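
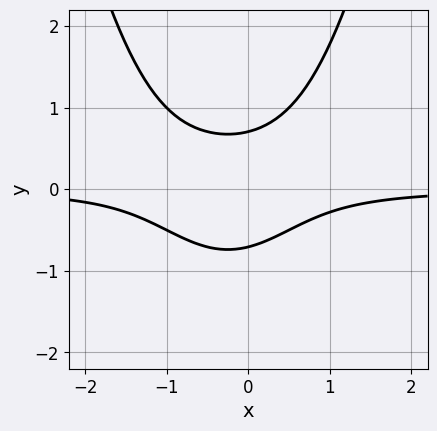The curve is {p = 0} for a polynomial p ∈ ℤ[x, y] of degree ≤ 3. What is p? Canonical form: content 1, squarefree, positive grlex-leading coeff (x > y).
1. deg p = 3. The shape is more complex than any degree-2 curve.
2. Against the integer gridlines: no x-intercept at any integer in the box.
3. These observations pin down the coefficients.

2*x^2*y + x*y - 2*y^2 + 1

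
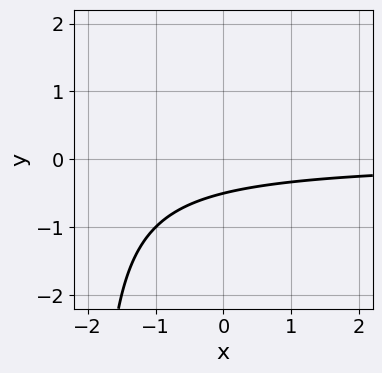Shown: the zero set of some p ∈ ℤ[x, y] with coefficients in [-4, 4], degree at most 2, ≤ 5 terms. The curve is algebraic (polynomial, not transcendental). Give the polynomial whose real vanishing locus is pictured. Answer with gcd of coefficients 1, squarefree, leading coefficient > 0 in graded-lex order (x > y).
1. Degree: a generic line meets the curve in up to 2 points, so deg p = 2.
2. Observable constraints: the curve avoids every integer x-axis point in the box.
3. The integer polynomial consistent with all of this is the stated p.

x*y + 2*y + 1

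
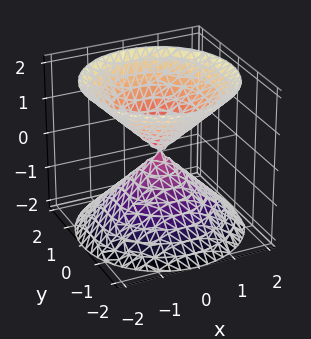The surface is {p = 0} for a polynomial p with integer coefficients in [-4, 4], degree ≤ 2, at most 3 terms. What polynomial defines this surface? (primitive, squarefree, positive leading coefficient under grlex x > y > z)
1. I count 2 distinct pieces.
2. deg p = 2.
3. By symmetry, the surface is invariant under rotation about z: p = q(x² + y², z); the z ↦ −z reflection is a symmetry, so z appears only in even powers.
4. Checking where it meets the axes: one x-axis crossing is at x = 0; one y-axis crossing is at y = 0.
5. Together with the visible shape, these determine p as stated.

x^2 + y^2 - z^2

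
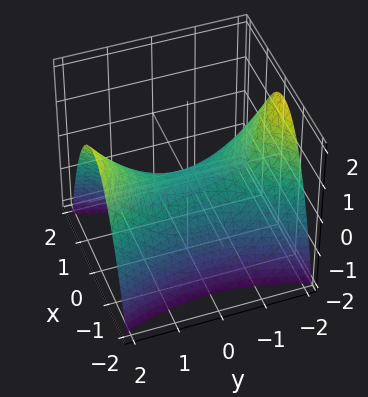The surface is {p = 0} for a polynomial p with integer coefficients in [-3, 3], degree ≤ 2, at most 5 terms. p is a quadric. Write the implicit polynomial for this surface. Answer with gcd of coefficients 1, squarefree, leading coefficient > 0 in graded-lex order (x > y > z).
First, deg p = 2. A saddle surface; a quadric.
Then, symmetries: it's symmetric under x → −x, forcing even powers of x; it's symmetric under y → −y, forcing even powers of y.
Then, checking where it meets the axes: it meets the y-axis at y = 0 (among the integer gridlines); it crosses the z-axis at the gridline z = 0; it meets the x-axis at x = 0 (among the integer gridlines).
Finally, solving for integer coefficients yields p as stated.

3*x^2 - y^2 + 3*z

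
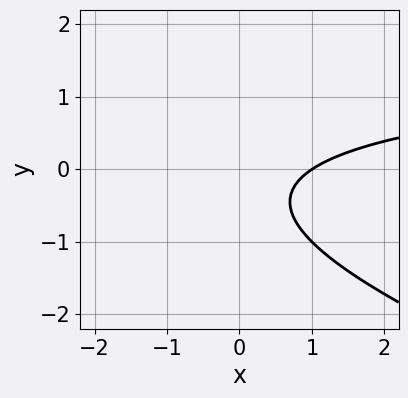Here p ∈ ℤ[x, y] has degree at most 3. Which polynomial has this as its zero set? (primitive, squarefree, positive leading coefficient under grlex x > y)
x*y + 3*y^2 - 2*x + 2*y + 2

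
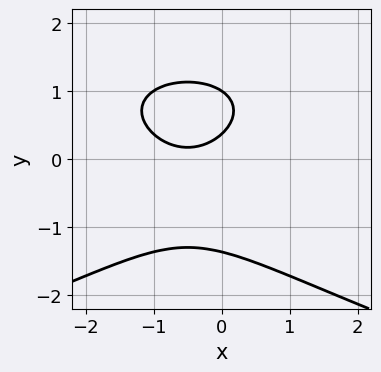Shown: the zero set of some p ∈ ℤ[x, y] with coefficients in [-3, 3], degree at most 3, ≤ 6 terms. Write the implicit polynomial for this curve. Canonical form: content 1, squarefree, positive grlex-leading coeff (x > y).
2*y^3 + 2*x^2 + 2*x - 3*y + 1

1. Degree: no degree-2 curve has this shape, so deg p = 3.
2. Observable constraints: it meets the y-axis at y = 1 (among the integer gridlines); no x-intercept at any integer in the box.
3. Together with the visible shape, these determine p as stated.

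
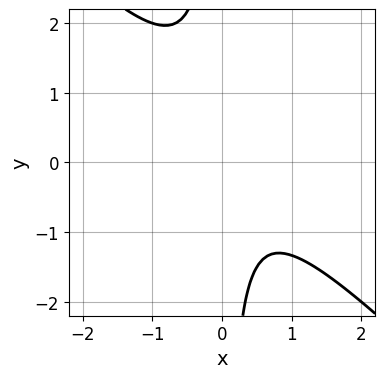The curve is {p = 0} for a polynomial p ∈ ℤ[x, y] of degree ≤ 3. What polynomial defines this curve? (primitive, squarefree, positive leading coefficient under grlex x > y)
1. The degree is 2 — no degree-1 curve has this shape.
2. Against the integer gridlines: the curve avoids every integer x-axis point in the box; it misses every integer gridline on the y-axis.
3. These observations pin down the coefficients.

3*x^2 + 3*x*y - x + 2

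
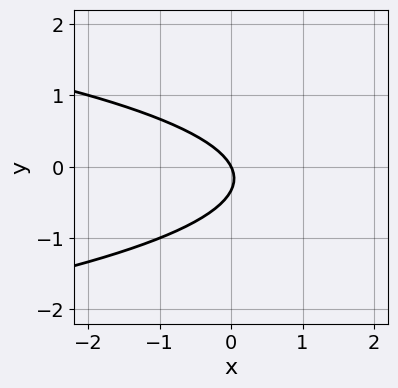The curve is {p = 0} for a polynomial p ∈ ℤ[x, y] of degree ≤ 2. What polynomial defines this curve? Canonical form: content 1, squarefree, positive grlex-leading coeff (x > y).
The degree is 2 — no degree-1 curve has this shape.
From the axis intercepts and sections: it meets the y-axis at y = 0 (among the integer gridlines); it meets the x-axis at x = 0 (among the integer gridlines).
Assembling these constraints gives the stated polynomial.

3*y^2 + 2*x + y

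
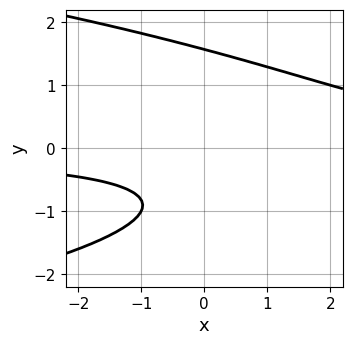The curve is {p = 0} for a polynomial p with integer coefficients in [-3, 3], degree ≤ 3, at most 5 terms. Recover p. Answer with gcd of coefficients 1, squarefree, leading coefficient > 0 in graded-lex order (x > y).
deg p = 3. The shape is more complex than any degree-2 curve.
Checking where it meets the axes: it misses every integer gridline on the x-axis.
Assembling these constraints gives the stated polynomial.

2*y^3 + 2*x*y - 3*y - 3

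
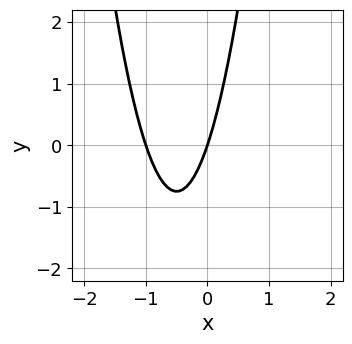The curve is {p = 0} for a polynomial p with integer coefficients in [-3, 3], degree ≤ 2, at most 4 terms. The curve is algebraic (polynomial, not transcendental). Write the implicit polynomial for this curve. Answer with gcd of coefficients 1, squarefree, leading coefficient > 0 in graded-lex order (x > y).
1. deg p = 2. The shape is more complex than any degree-1 curve.
2. From the axis intercepts and sections: one y-axis crossing is at y = 0; the x-axis gridline crossings are at x ∈ {-1, 0}.
3. Matching integer coefficients to the picture gives p.

3*x^2 + 3*x - y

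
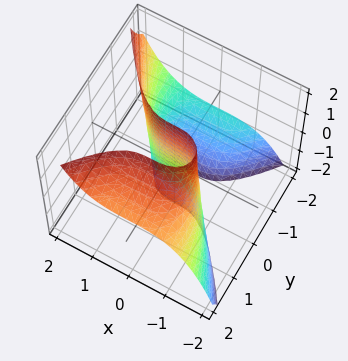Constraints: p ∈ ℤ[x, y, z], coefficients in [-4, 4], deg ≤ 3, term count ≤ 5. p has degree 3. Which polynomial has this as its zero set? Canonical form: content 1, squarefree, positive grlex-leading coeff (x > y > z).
(a) Degree: the shape is more complex than any degree-2 surface, so deg p = 3.
(b) Checking where it meets the axes: it crosses the x-axis at the gridline x = 0; it meets the y-axis at y = 0 (among the integer gridlines); the visible z-axis segment lies entirely on the surface.
(c) Solving for integer coefficients yields p as stated.

x^3 - y^2*z + 2*y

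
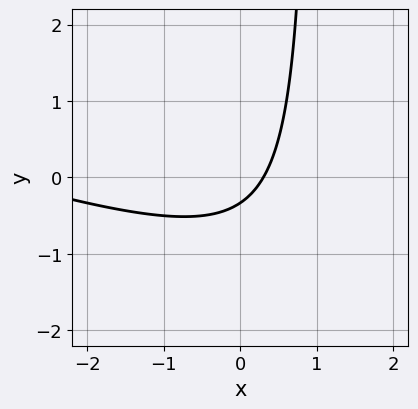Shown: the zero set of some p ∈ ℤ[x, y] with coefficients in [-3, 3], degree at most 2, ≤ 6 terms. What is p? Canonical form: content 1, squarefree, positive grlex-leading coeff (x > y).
x^2 + 3*x*y + 3*x - 3*y - 1

(a) deg p = 2. The shape is more complex than any degree-1 curve.
(b) Matching integer coefficients to the picture gives p.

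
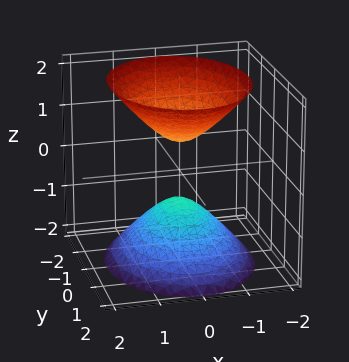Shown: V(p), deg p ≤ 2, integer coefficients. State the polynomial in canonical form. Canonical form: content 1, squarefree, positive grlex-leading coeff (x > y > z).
3*x^2 + 2*y^2 - 2*z^2 + 1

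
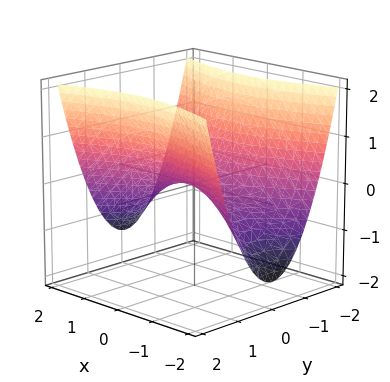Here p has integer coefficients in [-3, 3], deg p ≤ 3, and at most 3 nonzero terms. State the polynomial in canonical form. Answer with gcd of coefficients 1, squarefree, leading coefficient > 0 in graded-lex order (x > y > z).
x^2 - 3*y^2 + 3*z

deg p = 2. A hyperbolic paraboloid; a quadric.
Symmetries: the y ↦ −y reflection is a symmetry, so y appears only in even powers; the x ↦ −x reflection is a symmetry, so x appears only in even powers.
Against the integer gridlines: one y-axis crossing is at y = 0; it meets the z-axis at z = 0 (among the integer gridlines).
The integer polynomial consistent with all of this is the stated p.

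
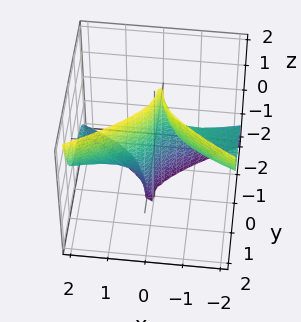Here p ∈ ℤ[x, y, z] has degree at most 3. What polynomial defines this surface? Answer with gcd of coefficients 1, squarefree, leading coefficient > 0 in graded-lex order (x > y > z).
2*x^2*z - 3*y^3 + x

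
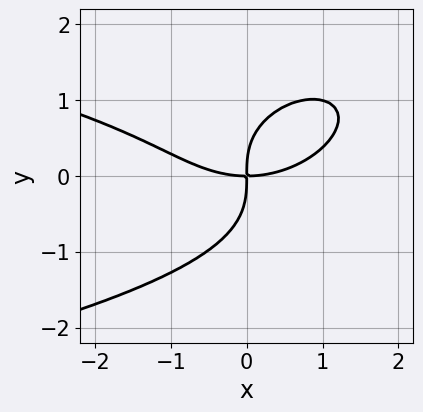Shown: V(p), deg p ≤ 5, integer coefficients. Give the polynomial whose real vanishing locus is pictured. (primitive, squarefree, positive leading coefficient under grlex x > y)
x^2*y^2 - x*y^3 + 2*y^4 + x^3 - 3*x*y

1. deg p = 4. A generic line meets the curve in up to 4 points.
2. From the visible intercepts: it crosses the y-axis at the gridline y = 0; it meets the x-axis at x = 0 (among the integer gridlines).
3. Matching integer coefficients to the picture gives p.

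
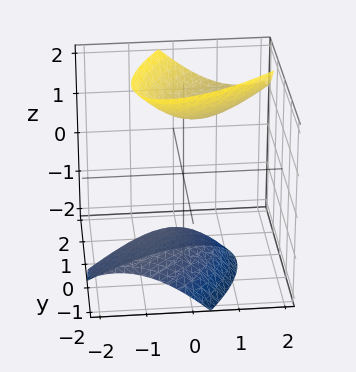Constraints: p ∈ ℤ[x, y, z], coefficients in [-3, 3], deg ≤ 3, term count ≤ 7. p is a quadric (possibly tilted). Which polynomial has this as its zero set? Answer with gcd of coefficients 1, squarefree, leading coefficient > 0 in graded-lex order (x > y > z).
(a) I count 2 distinct pieces. They look like related sheets of one shape, so recover p as a whole.
(b) The degree is 2 — no degree-1 surface has this shape.
(c) From the axis intercepts and sections: the surface avoids every integer y-axis point in the box; no x-intercept at any integer in the box.
(d) Together with the visible shape, these determine p as stated.

2*x^2 - 3*x*y + 2*y^2 - 2*y*z - z^2 + 2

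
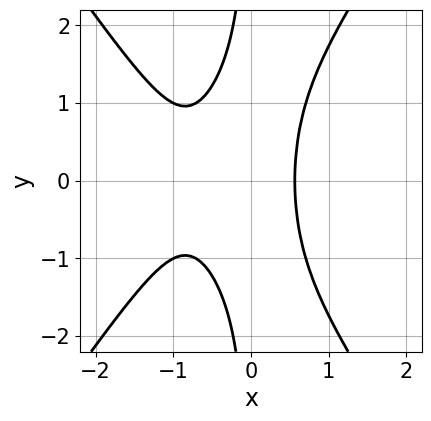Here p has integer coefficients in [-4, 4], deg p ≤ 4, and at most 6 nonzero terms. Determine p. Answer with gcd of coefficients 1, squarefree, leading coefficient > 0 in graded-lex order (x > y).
First, deg p = 3. A generic line meets the curve in up to 3 points.
Next, symmetries: mirror symmetry y ↦ −y ⇒ only even powers of y.
Then, checking where it meets the axes: the curve avoids every integer y-axis point in the box.
Finally, putting this together gives p.

2*x^3 - x*y^2 + 2*x^2 - 1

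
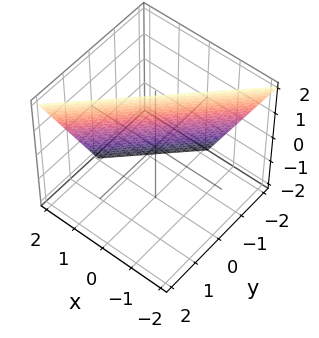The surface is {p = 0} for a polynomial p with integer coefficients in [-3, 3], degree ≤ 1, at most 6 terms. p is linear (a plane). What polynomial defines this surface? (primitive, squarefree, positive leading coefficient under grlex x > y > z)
2*x - 2*y + z - 2

1. The degree is 1 — every cross-section is a straight line — this is a plane.
2. From the axis intercepts and sections: it meets the x-axis at x = 1 (among the integer gridlines); one y-axis crossing is at y = -1.
3. Assembling these constraints gives the stated polynomial. Check: (0, 0, 2) on the z-axis lies on the surface, and p(0, 0, 2) = 0. ✓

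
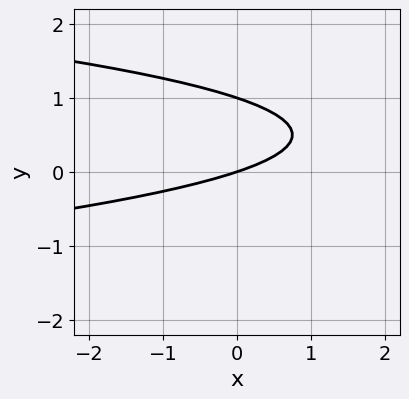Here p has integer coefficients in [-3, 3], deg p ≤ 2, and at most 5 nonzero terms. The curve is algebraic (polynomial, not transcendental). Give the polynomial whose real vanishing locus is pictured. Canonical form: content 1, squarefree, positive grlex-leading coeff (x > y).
3*y^2 + x - 3*y

The degree is 2 — no degree-1 curve has this shape.
From the visible intercepts: it meets the x-axis at x = 0 (among the integer gridlines); the y-axis gridline crossings are at y ∈ {0, 1}.
These observations pin down the coefficients.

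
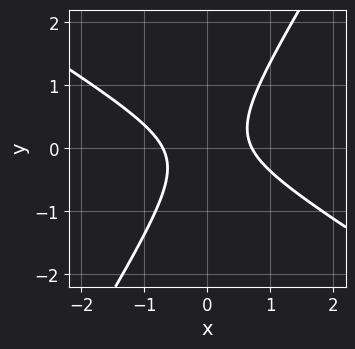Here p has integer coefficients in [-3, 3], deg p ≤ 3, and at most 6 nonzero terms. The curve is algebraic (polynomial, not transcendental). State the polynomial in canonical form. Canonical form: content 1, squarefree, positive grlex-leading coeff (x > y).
2*x^2 + 2*x*y - 2*y^2 - 1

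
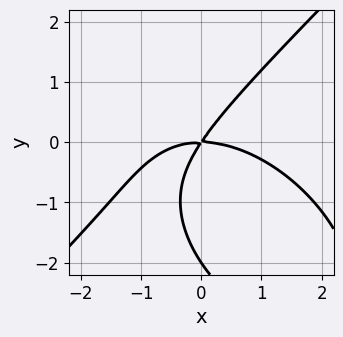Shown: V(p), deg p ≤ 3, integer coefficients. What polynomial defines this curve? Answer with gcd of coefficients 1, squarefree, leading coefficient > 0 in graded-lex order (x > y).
x^3 - y^3 + 3*x*y - 2*y^2

Degree: the shape is more complex than any degree-2 curve, so deg p = 3.
Reading off the gridlines: the y-axis gridline crossings are at y ∈ {-2, 0}; one x-axis crossing is at x = 0.
Putting this together gives p.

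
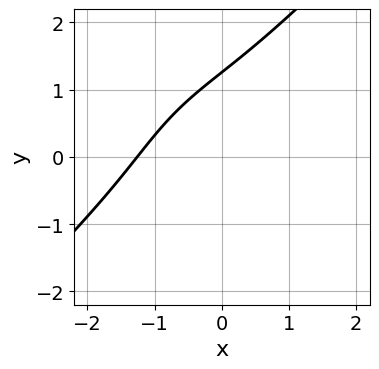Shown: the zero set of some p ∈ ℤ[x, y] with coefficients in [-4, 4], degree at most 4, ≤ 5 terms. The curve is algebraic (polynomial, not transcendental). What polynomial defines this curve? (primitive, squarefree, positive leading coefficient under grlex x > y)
First, deg p = 3.
Finally, the integer polynomial consistent with all of this is the stated p.

x^3 - y^3 + 3*x*y + 2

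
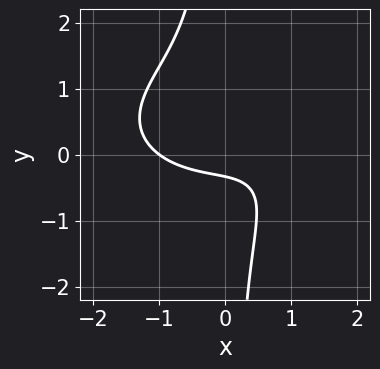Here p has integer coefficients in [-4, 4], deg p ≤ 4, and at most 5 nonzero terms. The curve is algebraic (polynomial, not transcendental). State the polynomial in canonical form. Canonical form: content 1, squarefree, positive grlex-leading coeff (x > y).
First, deg p = 3. No degree-2 curve has this shape.
Next, from the visible intercepts: it crosses the x-axis at the gridline x = -1.
Finally, putting this together gives p.

x^3 + 3*x*y^2 - x*y + 3*y + 1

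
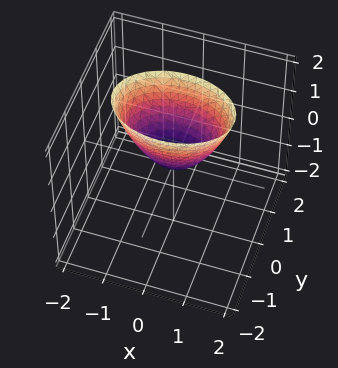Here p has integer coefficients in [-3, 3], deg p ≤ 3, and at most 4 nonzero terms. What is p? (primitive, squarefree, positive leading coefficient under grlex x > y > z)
x^2 + 2*y^2 - z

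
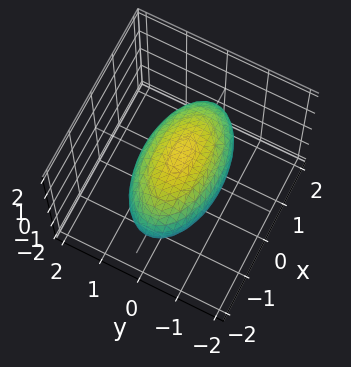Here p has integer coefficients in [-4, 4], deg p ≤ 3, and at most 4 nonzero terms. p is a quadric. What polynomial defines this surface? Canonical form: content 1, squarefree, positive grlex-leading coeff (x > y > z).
x^2 + 3*y^2 + 3*z^2 - 3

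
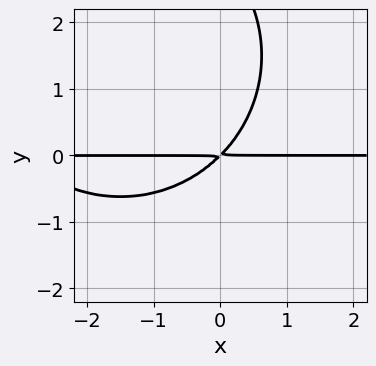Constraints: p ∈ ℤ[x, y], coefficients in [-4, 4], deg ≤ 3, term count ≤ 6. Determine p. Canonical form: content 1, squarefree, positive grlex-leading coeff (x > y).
x^2*y + y^3 + 3*x*y - 3*y^2

1. deg p = 3. The shape is more complex than any degree-2 curve.
2. Observable constraints: every point of the x-axis in the box is on the curve.
3. Fitting integer coefficients to these (and the overall shape) gives p.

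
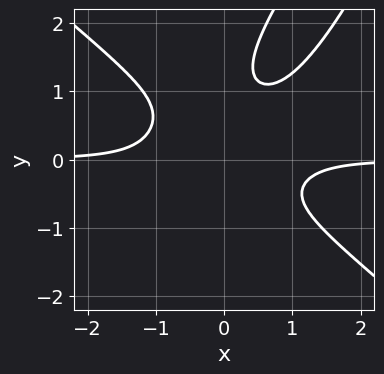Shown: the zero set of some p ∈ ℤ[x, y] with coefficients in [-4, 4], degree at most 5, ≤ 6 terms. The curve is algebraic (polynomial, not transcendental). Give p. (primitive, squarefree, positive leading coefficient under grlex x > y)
(a) Degree: a generic line meets the curve in up to 4 points, so deg p = 4.
(b) From the visible intercepts: the curve avoids every integer x-axis point in the box; it misses every integer gridline on the y-axis.
(c) Fitting integer coefficients to these (and the overall shape) gives p.

2*x^3*y - 2*x*y^3 + y^4 - y^3 + 1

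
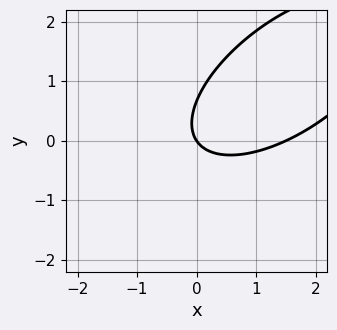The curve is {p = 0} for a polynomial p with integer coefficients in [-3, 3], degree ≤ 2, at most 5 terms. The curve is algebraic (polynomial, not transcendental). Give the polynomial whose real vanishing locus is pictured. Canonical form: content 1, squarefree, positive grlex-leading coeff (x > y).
2*x^2 - 3*x*y + 3*y^2 - 3*x - 2*y

First, degree: a generic line meets the curve in up to 2 points, so deg p = 2.
Next, checking where it meets the axes: it crosses the x-axis at the gridline x = 0; one y-axis crossing is at y = 0.
Finally, fitting integer coefficients to these (and the overall shape) gives p.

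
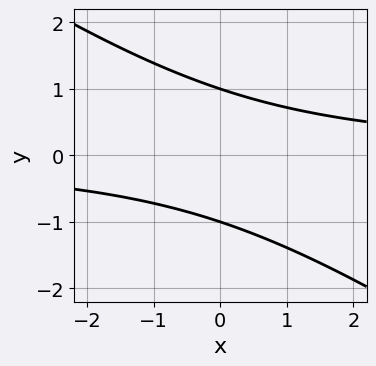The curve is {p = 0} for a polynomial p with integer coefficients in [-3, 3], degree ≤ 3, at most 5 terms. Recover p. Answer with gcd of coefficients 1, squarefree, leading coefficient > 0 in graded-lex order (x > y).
2*x*y + 3*y^2 - 3

First, deg p = 2.
Next, from the visible intercepts: the y-axis gridline crossings are at y ∈ {-1, 1}; no x-intercept at any integer in the box.
Finally, these observations pin down the coefficients.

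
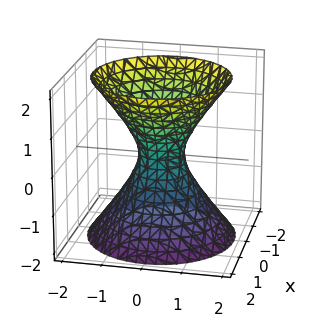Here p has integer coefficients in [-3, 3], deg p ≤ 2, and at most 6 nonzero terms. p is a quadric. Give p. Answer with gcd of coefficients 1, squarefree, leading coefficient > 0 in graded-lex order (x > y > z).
3*x^2 + 3*y^2 - 2*z^2 - 1

1. Degree: one connected sheet with a waist; a quadric, so deg p = 2.
2. By symmetry, every cross-section ⟂ z is a circle, so x, y appear only via x² + y²; the z ↦ −z reflection is a symmetry, so z appears only in even powers.
3. Reading off the gridlines: the surface avoids every integer z-axis point in the box; a circular section at z = -1 has radius exactly 1.
4. These observations pin down the coefficients.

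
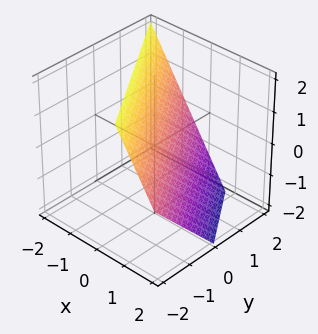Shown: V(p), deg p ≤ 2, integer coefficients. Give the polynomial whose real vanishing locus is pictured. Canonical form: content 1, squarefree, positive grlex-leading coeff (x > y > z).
(a) deg p = 1. The surface is flat (a plane).
(b) Checking where it meets the axes: one y-axis crossing is at y = 1; one z-axis crossing is at z = 1.
(c) These observations pin down the coefficients.

3*x + 2*y + 2*z - 2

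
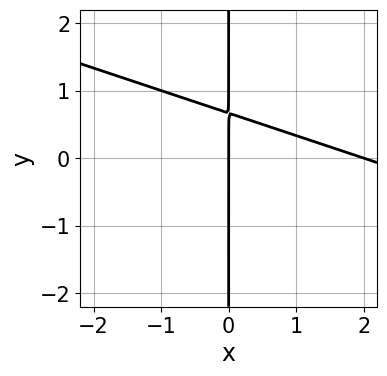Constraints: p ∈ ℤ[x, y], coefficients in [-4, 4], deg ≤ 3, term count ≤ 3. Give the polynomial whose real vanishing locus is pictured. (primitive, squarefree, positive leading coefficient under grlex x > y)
(a) deg p = 2. The shape is more complex than any degree-1 curve.
(b) From the visible intercepts: the x-axis gridline crossings are at x ∈ {0, 2}; every point of the y-axis in the box is on the curve.
(c) Together with the visible shape, these determine p as stated.

x^2 + 3*x*y - 2*x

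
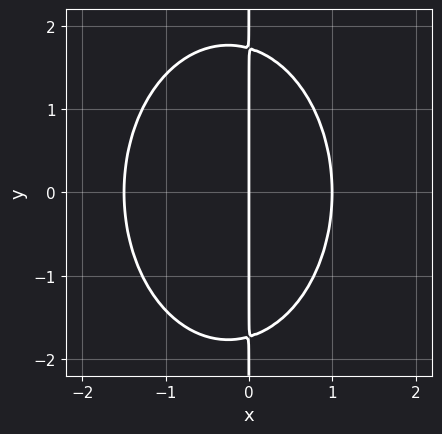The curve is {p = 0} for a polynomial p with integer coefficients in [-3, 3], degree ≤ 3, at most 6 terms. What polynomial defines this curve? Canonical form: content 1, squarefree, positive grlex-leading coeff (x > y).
2*x^3 + x*y^2 + x^2 - 3*x

The degree is 3 — a generic line meets the curve in up to 3 points.
Symmetries: it's symmetric under y → −y, forcing even powers of y.
Observable constraints: the x-axis gridline crossings are at x ∈ {0, 1}; the visible y-axis segment lies entirely on the curve.
Fitting integer coefficients to these (and the overall shape) gives p.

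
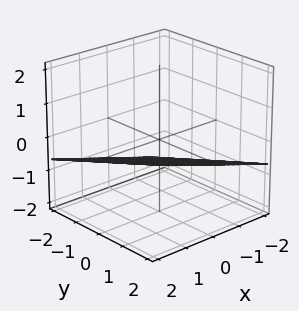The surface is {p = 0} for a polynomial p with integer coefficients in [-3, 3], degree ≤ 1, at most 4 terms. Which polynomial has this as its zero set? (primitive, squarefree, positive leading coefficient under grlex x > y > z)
x + y - 3*z - 2

deg p = 1.
From the visible intercepts: one x-axis crossing is at x = 2; it meets the y-axis at y = 2 (among the integer gridlines).
Assembling these constraints gives the stated polynomial.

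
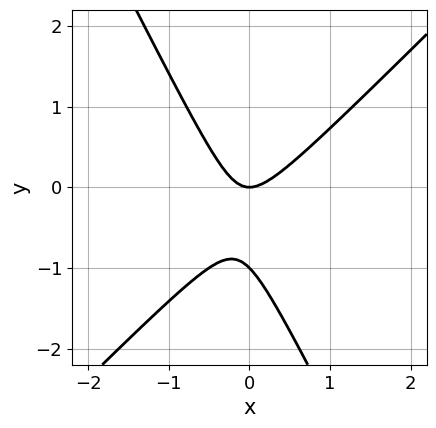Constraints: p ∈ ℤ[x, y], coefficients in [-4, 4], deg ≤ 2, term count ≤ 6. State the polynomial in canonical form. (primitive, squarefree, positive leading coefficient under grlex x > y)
2*x^2 - x*y - y^2 - y

(a) deg p = 2. A generic line meets the curve in up to 2 points.
(b) From the visible intercepts: the y-axis gridline crossings are at y ∈ {-1, 0}; it meets the x-axis at x = 0 (among the integer gridlines).
(c) Assembling these constraints gives the stated polynomial.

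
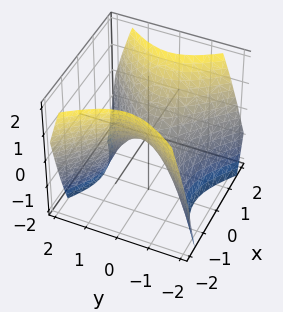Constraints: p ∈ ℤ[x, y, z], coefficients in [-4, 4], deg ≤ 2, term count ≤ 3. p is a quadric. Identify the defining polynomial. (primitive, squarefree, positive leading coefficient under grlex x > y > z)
x^2 - y^2 - z

First, deg p = 2. A saddle surface; a quadric.
Then, symmetries: the y ↦ −y reflection is a symmetry, so y appears only in even powers; it's symmetric under x → −x, forcing even powers of x.
Then, checking where it meets the axes: it meets the z-axis at z = 0 (among the integer gridlines); one y-axis crossing is at y = 0; it crosses the x-axis at the gridline x = 0.
Finally, fitting integer coefficients to these (and the overall shape) gives p.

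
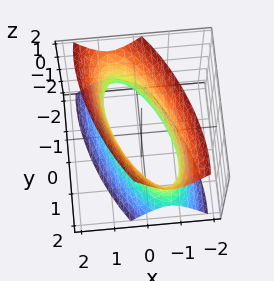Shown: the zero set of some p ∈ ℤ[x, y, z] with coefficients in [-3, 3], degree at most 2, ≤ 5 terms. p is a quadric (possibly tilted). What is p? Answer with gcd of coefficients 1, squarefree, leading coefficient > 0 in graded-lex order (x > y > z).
3*x^2 + 2*x*y + y^2 - z^2 - 2

Degree: no degree-1 surface has this shape, so deg p = 2.
Reading off the gridlines: it misses every integer gridline on the z-axis.
Solving for integer coefficients yields p as stated.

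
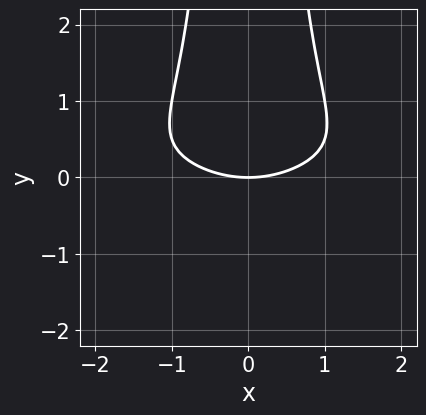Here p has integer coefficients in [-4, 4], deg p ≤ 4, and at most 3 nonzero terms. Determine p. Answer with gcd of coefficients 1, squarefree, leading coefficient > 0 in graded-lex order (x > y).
deg p = 4.
Symmetries: the x ↦ −x reflection is a symmetry, so x appears only in even powers.
From the visible intercepts: one y-axis crossing is at y = 0; it crosses the x-axis at the gridline x = 0.
Matching integer coefficients to the picture gives p.

2*x^2*y^2 + x^2 - 3*y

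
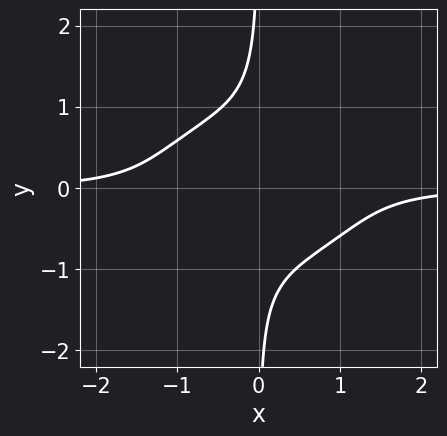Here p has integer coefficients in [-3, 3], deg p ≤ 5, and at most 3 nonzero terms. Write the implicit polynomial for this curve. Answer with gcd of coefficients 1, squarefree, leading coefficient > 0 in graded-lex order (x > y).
x^3*y + 2*x*y^3 + 1

First, deg p = 4.
Then, checking where it meets the axes: the curve avoids every integer y-axis point in the box; no x-intercept at any integer in the box.
Finally, together with the visible shape, these determine p as stated.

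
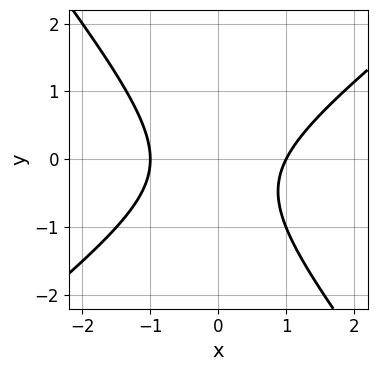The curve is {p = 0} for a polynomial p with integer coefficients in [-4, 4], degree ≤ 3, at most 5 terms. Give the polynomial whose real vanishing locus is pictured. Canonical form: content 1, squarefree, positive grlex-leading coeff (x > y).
First, deg p = 2. A generic line meets the curve in up to 2 points.
Then, from the visible intercepts: the curve avoids every integer y-axis point in the box; among the integer gridlines, it crosses the x-axis at x ∈ {-1, 1}.
Finally, putting this together gives p.

2*x^2 - x*y - 2*y^2 - y - 2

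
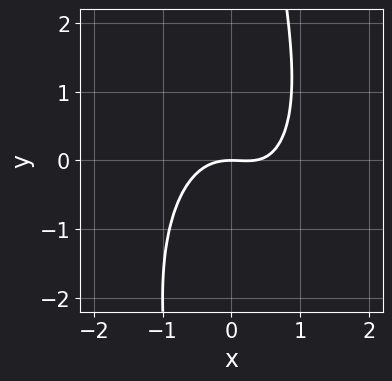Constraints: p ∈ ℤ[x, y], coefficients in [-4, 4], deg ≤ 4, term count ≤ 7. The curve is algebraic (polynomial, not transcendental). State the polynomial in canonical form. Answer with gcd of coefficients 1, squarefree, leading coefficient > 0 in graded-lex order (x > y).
3*x^3 + x*y^2 - x^2 + x*y - 3*y

First, degree: a generic line meets the curve in up to 3 points, so deg p = 3.
Then, against the integer gridlines: it crosses the x-axis at the gridline x = 0; one y-axis crossing is at y = 0.
Finally, putting this together gives p.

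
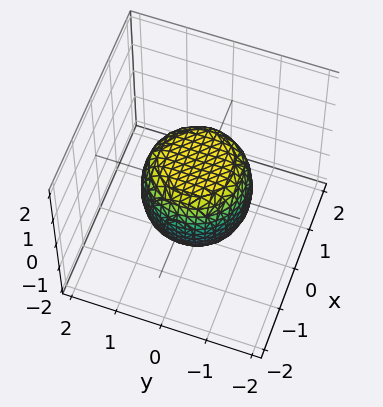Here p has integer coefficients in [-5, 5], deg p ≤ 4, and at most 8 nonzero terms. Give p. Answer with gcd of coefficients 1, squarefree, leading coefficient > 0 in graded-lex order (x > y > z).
2*x^4 + 4*x^2*y^2 + 2*y^4 - x^2 - y^2 + 2*z^2 - 2

The degree is 4 — the shape is more complex than any degree-3 surface.
Symmetries: rotational symmetry about the z-axis ⇒ p depends on x, y only through x² + y².
Reading off the gridlines: a circular section at z = 0 has radius between 1 and 2; the z-axis gridline crossings are at z ∈ {-1, 1}.
Putting this together gives p.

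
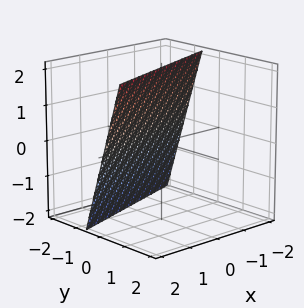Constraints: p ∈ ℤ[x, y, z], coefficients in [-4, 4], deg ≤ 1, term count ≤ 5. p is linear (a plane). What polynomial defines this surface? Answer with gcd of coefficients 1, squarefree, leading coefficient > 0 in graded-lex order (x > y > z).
1. The degree is 1 — the surface is flat (a plane).
2. Checking where it meets the axes: it meets the x-axis at x = 2 (among the integer gridlines); it crosses the z-axis at the gridline z = 2.
3. Matching integer coefficients to the picture gives p.

x - 3*y + z - 2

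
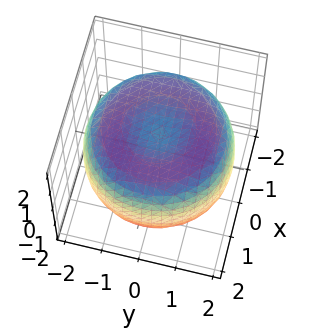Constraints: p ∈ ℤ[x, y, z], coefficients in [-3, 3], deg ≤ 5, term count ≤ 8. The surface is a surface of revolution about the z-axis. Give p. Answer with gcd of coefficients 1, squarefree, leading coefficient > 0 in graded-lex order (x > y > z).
x^4 + 2*x^2*y^2 + y^4 - 3*x^2 - 3*y^2 + 3*z^2 - 3

(a) The degree is 4 — the shape is more complex than any degree-3 surface.
(b) Symmetries: the z-axis is an axis of rotation, so x and y enter only as x² + y².
(c) Checking where it meets the axes: a circular section at z = 0 has radius between 1 and 2; among the integer gridlines, it crosses the z-axis at z ∈ {-1, 1}.
(d) Fitting integer coefficients to these (and the overall shape) gives p.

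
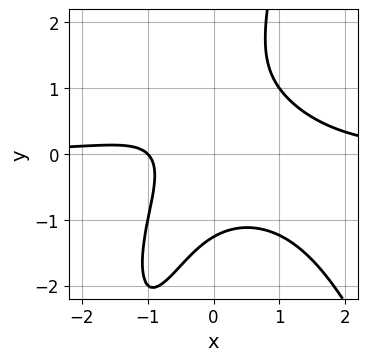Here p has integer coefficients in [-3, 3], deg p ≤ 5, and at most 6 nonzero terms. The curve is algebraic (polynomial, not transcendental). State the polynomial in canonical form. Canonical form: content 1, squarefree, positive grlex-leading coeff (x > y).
Degree: the shape is more complex than any degree-3 curve, so deg p = 4.
Against the integer gridlines: it meets the x-axis at x = -1 (among the integer gridlines).
Solving for integer coefficients yields p as stated.

2*x^3*y + 3*x*y^2 - y^3 - 2*x - 2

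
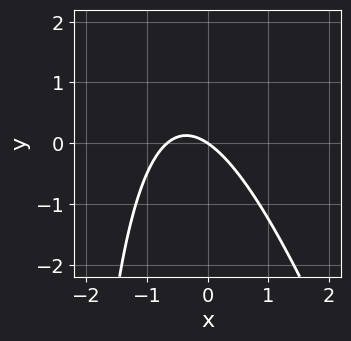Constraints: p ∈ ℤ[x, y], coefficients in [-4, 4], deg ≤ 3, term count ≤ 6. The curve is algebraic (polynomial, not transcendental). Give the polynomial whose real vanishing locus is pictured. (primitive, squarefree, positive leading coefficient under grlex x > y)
3*x^2 + x*y + 2*x + 3*y

(a) Degree: a generic line meets the curve in up to 2 points, so deg p = 2.
(b) From the axis intercepts and sections: it crosses the y-axis at the gridline y = 0; it crosses the x-axis at the gridline x = 0.
(c) These observations pin down the coefficients.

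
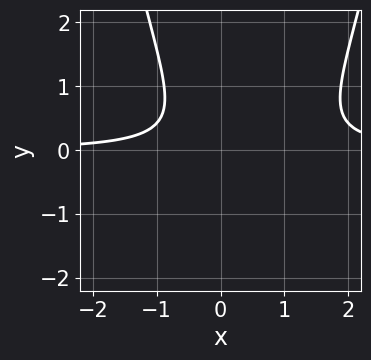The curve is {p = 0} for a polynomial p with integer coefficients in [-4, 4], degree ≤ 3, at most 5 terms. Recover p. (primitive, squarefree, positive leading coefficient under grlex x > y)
3*x^2*y - 3*x*y - 3*y^2 - 2

First, deg p = 3. A generic line meets the curve in up to 3 points.
Then, observable constraints: no y-intercept at any integer in the box; the curve avoids every integer x-axis point in the box.
Finally, putting this together gives p.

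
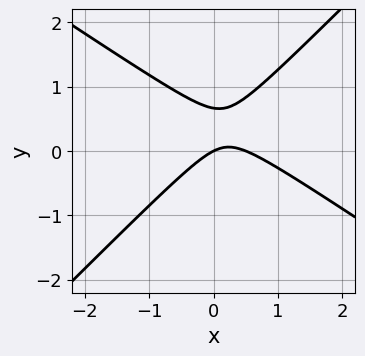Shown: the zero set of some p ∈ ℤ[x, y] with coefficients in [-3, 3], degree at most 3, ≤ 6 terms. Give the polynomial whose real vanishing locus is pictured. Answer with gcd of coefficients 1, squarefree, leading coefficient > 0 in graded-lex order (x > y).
1. deg p = 2.
2. From the visible intercepts: one x-axis crossing is at x = 0; it crosses the y-axis at the gridline y = 0.
3. Assembling these constraints gives the stated polynomial.

2*x^2 + x*y - 3*y^2 - x + 2*y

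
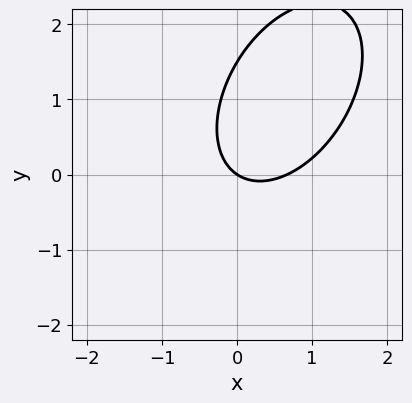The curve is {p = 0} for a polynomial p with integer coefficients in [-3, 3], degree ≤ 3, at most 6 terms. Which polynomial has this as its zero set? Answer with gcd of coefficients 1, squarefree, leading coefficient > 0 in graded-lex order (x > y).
1. Degree: the shape is more complex than any degree-1 curve, so deg p = 2.
2. Against the integer gridlines: it crosses the x-axis at the gridline x = 0; it crosses the y-axis at the gridline y = 0.
3. Together with the visible shape, these determine p as stated.

3*x^2 - 2*x*y + 2*y^2 - 2*x - 3*y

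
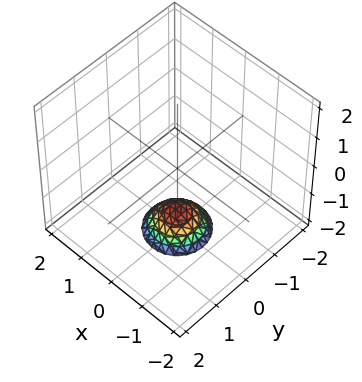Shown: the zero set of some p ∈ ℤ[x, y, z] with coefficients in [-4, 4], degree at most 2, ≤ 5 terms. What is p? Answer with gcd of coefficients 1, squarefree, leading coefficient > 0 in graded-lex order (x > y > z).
Degree: a generic line meets the surface in up to 2 points, so deg p = 2.
Symmetries: rotational symmetry about the z-axis ⇒ p depends on x, y only through x² + y².
Reading off the gridlines: it misses every integer gridline on the x-axis; a circular section at z = -2 has radius between 0 and 1; it misses every integer gridline on the y-axis.
The integer polynomial consistent with all of this is the stated p.

2*x^2 + 2*y^2 + 2*z + 3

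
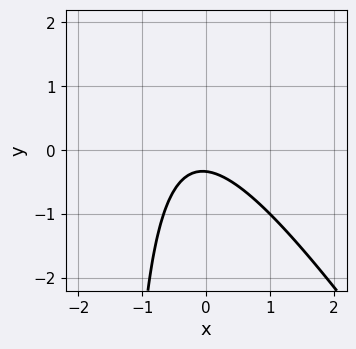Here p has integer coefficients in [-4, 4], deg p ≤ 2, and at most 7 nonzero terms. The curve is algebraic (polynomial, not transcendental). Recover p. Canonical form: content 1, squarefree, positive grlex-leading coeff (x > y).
3*x^2 + 2*x*y + x + 3*y + 1

1. The degree is 2 — no degree-1 curve has this shape.
2. Checking where it meets the axes: it misses every integer gridline on the x-axis.
3. Solving for integer coefficients yields p as stated.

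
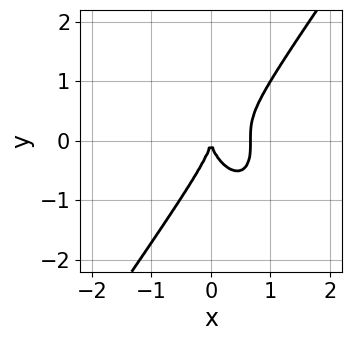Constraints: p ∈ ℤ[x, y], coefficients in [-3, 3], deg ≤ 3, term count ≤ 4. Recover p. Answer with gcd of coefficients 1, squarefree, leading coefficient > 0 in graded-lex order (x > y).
The degree is 3 — no degree-2 curve has this shape.
Checking where it meets the axes: it meets the y-axis at y = 0 (among the integer gridlines); it crosses the x-axis at the gridline x = 0.
Solving for integer coefficients yields p as stated.

3*x^3 - y^3 - 2*x^2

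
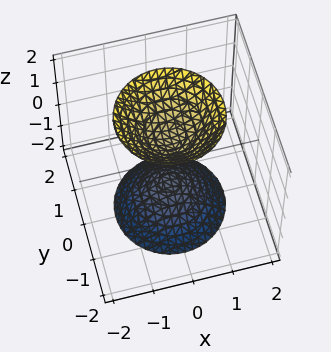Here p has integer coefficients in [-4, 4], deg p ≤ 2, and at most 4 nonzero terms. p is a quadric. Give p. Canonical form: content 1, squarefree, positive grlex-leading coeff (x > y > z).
2*x^2 + 2*y^2 - z^2 + 1

1. There are 2 components. Treating them together as one polynomial.
2. Degree: two sheets facing apart; a quadric, so deg p = 2.
3. Symmetry: the surface is invariant under rotation about z: p = q(x² + y², z); it's symmetric under z → −z, forcing even powers of z.
4. Against the integer gridlines: the surface avoids every integer y-axis point in the box; no x-intercept at any integer in the box; a circular section at z = -2 has radius between 1 and 2.
5. Solving for integer coefficients yields p as stated. Check: (0, 0, -1) on the z-axis lies on the surface, and p(0, 0, -1) = 0. ✓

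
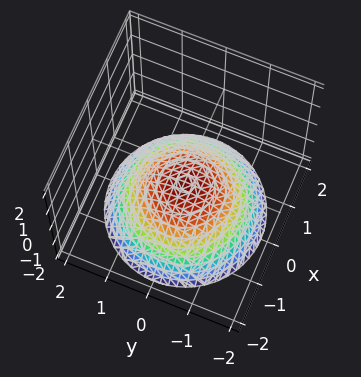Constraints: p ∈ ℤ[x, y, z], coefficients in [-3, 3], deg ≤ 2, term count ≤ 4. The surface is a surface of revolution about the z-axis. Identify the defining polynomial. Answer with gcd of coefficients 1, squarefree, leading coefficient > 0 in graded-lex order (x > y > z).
x^2 + y^2 + 2*z + 1

First, degree: the shape is more complex than any degree-1 surface, so deg p = 2.
Then, symmetry: the z-axis is an axis of rotation, so x and y enter only as x² + y².
Next, checking where it meets the axes: no y-intercept at any integer in the box; a circular section at z = -2 has radius between 1 and 2.
Finally, solving for integer coefficients yields p as stated.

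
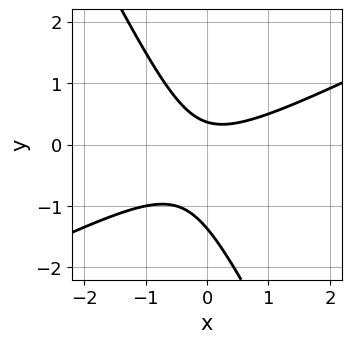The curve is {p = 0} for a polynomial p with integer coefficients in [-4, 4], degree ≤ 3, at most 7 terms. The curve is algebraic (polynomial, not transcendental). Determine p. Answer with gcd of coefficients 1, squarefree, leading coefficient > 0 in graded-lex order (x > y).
2*x^2 - 3*x*y - 2*y^2 - 2*y + 1

(a) deg p = 2. A generic line meets the curve in up to 2 points.
(b) Against the integer gridlines: it misses every integer gridline on the x-axis.
(c) These observations pin down the coefficients.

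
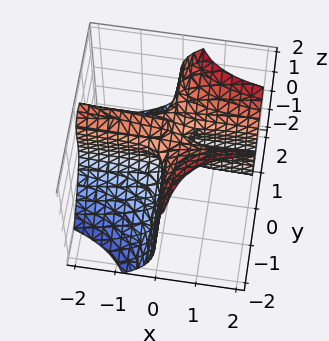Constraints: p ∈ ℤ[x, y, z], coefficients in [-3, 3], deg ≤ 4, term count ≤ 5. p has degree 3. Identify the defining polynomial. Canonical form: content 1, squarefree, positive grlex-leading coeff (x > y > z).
First, deg p = 3. The shape is more complex than any degree-2 surface.
Next, reading off the gridlines: the visible y-axis segment lies entirely on the surface; every point of the x-axis in the box is on the surface.
Finally, together with the visible shape, these determine p as stated. Check: (0, 0, 1) on the z-axis lies on the surface, and p(0, 0, 1) = 0. ✓

3*x*y^2 - z^3 - 2*x*y + z^2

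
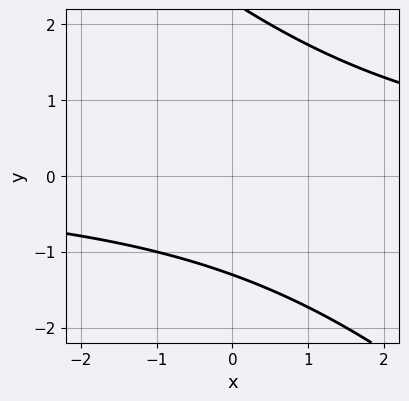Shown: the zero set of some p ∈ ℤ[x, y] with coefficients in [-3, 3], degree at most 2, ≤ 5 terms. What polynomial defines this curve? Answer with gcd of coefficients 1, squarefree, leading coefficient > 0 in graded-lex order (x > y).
x*y + y^2 - y - 3

Degree: the shape is more complex than any degree-1 curve, so deg p = 2.
Checking where it meets the axes: it misses every integer gridline on the x-axis.
The integer polynomial consistent with all of this is the stated p.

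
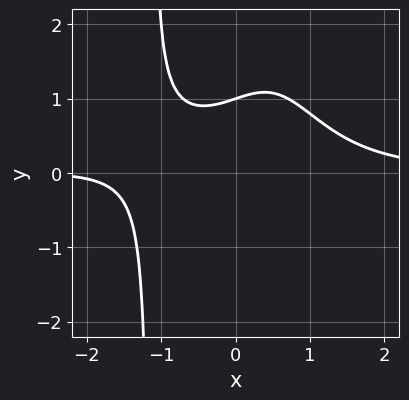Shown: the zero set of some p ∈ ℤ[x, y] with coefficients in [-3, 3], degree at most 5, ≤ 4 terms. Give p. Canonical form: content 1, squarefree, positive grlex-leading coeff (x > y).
(a) deg p = 4.
(b) Checking where it meets the axes: the curve avoids every integer x-axis point in the box; it crosses the y-axis at the gridline y = 1.
(c) Assembling these constraints gives the stated polynomial.

2*x^3*y - x + 3*y - 3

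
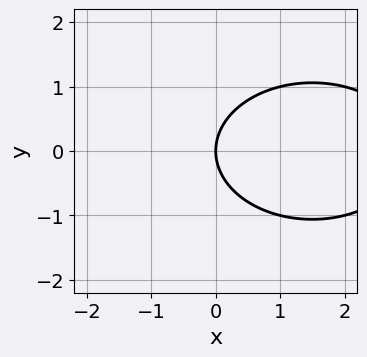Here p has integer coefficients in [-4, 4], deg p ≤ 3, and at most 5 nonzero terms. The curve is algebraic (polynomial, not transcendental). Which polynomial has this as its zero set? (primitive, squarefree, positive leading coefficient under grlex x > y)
x^2 + 2*y^2 - 3*x

Degree: the shape is more complex than any degree-1 curve, so deg p = 2.
Symmetries: mirror symmetry y ↦ −y ⇒ only even powers of y.
From the visible intercepts: it crosses the y-axis at the gridline y = 0; one x-axis crossing is at x = 0.
Putting this together gives p.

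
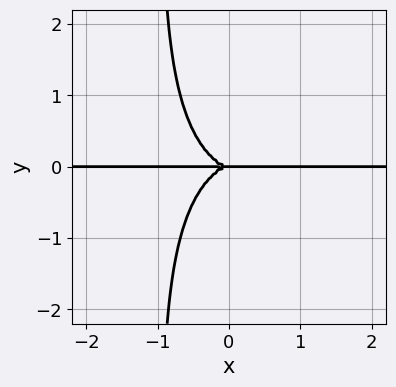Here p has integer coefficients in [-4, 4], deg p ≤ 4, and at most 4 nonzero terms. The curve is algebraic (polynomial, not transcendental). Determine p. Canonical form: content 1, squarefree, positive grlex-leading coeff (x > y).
First, deg p = 4. No degree-3 curve has this shape.
Next, observable constraints: it meets the y-axis at y = 0 (among the integer gridlines); the visible x-axis segment lies entirely on the curve.
Finally, the integer polynomial consistent with all of this is the stated p.

x^3*y + x*y^3 + y^3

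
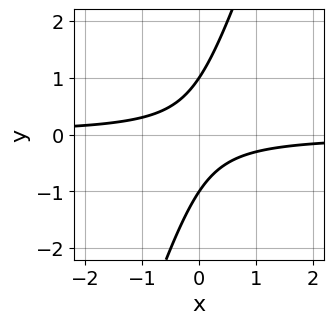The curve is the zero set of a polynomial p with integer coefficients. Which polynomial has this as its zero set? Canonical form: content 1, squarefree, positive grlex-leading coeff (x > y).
First, deg p = 2.
Then, checking where it meets the axes: the curve avoids every integer x-axis point in the box; among the integer gridlines, it crosses the y-axis at y ∈ {-1, 1}.
Finally, putting this together gives p.

3*x*y - y^2 + 1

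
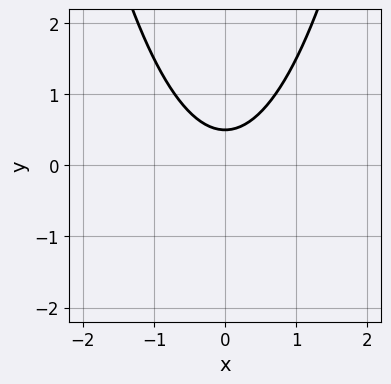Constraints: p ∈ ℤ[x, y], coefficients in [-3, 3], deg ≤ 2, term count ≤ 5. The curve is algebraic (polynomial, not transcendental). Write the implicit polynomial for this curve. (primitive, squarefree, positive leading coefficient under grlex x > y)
First, degree: no degree-1 curve has this shape, so deg p = 2.
Next, symmetries: mirror symmetry x ↦ −x ⇒ only even powers of x.
Then, checking where it meets the axes: it misses every integer gridline on the x-axis.
Finally, these observations pin down the coefficients.

2*x^2 - 2*y + 1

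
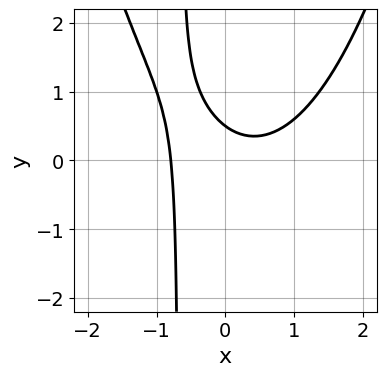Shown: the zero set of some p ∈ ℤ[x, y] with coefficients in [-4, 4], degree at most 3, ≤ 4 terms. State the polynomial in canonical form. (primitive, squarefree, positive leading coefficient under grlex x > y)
2*x^3 - 3*x*y - 2*y + 1

The degree is 3 — the shape is more complex than any degree-2 curve.
Solving for integer coefficients yields p as stated.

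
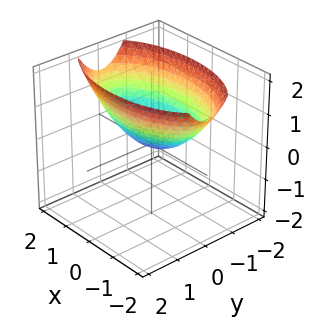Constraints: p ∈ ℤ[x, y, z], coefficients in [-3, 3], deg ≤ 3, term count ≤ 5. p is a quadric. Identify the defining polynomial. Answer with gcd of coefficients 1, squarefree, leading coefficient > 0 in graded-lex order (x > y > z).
x^2 + 3*y^2 - 3*z

(a) The degree is 2 — a paraboloid; a quadric.
(b) Symmetries: mirror symmetry y ↦ −y ⇒ only even powers of y; it's symmetric under x → −x, forcing even powers of x.
(c) Checking where it meets the axes: one z-axis crossing is at z = 0; it meets the y-axis at y = 0 (among the integer gridlines); it crosses the x-axis at the gridline x = 0.
(d) Solving for integer coefficients yields p as stated.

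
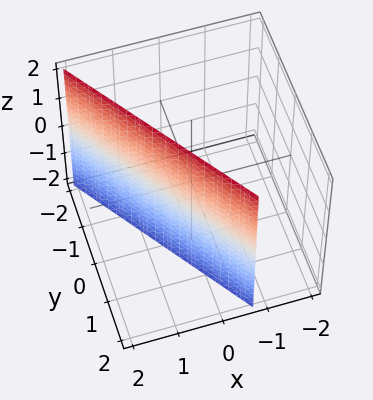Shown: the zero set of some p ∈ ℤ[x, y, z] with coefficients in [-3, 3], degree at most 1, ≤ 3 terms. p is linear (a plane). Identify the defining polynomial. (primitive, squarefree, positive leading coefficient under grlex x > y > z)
3*x + 2*y - 2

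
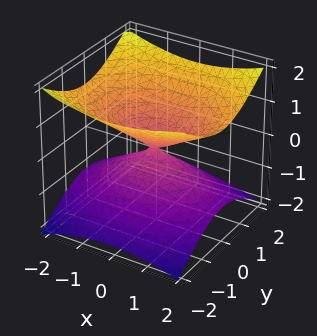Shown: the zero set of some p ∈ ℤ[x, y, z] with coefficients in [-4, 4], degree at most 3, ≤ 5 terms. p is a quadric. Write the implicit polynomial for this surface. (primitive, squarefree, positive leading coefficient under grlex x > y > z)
First, degree: a double cone through the origin; a quadric, so deg p = 2.
Next, symmetries: mirror symmetry x ↦ −x ⇒ only even powers of x; the y ↦ −y reflection is a symmetry, so y appears only in even powers; mirror symmetry z ↦ −z ⇒ only even powers of z.
Then, from the axis intercepts and sections: it meets the y-axis at y = 0 (among the integer gridlines); one z-axis crossing is at z = 0; one x-axis crossing is at x = 0.
Finally, matching integer coefficients to the picture gives p.

x^2 + 2*y^2 - 3*z^2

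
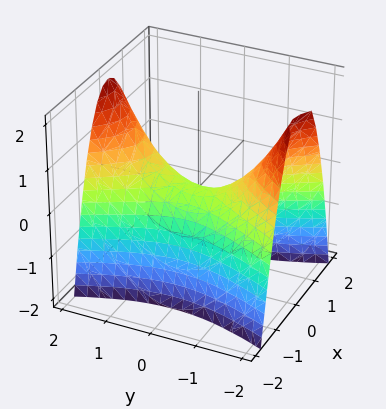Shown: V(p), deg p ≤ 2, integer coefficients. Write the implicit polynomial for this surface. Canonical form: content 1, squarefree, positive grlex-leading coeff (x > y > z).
1. deg p = 2.
2. Symmetries: mirror symmetry x ↦ −x ⇒ only even powers of x; it's symmetric under y → −y, forcing even powers of y.
3. Observable constraints: it meets the y-axis at y = 0 (among the integer gridlines); it meets the z-axis at z = 0 (among the integer gridlines); it crosses the x-axis at the gridline x = 0.
4. Matching integer coefficients to the picture gives p.

3*x^2 - y^2 + 2*z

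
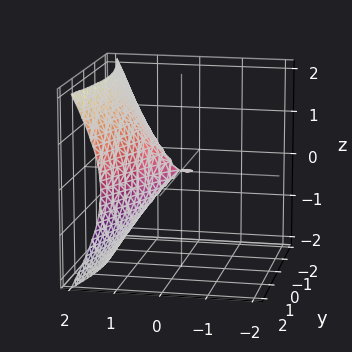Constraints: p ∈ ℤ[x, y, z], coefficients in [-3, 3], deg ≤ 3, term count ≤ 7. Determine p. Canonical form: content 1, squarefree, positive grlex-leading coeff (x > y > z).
3*x^3 - x*z^2 + x^2 - 2*y^2 - 2*z^2

deg p = 3.
Against the integer gridlines: it crosses the z-axis at the gridline z = 0; one x-axis crossing is at x = 0.
Matching integer coefficients to the picture gives p.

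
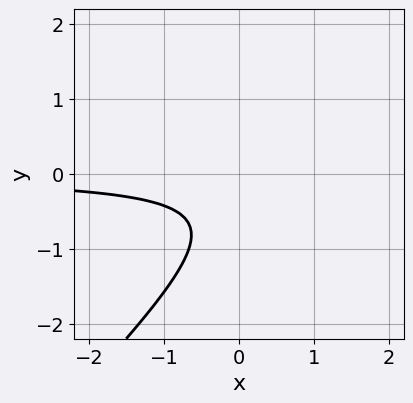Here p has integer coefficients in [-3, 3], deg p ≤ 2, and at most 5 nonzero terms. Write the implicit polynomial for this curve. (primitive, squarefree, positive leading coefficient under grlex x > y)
The degree is 2 — a generic line meets the curve in up to 2 points.
Reading off the gridlines: no x-intercept at any integer in the box; the curve avoids every integer y-axis point in the box.
The integer polynomial consistent with all of this is the stated p.

3*x*y - 3*y^2 - 3*y - 2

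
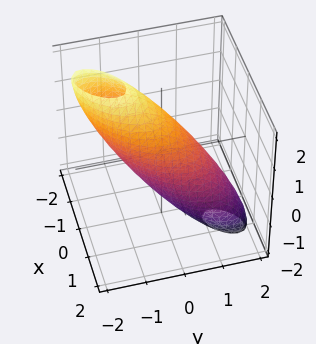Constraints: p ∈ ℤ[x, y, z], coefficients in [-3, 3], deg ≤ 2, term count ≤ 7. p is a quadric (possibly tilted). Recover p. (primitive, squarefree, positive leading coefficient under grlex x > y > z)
2*x^2 - 2*x*y + 2*y^2 + 2*y*z + z^2 - 2

(a) The degree is 2 — the shape is more complex than any degree-1 surface.
(b) Observable constraints: among the integer gridlines, it crosses the x-axis at x ∈ {-1, 1}; the y-axis gridline crossings are at y ∈ {-1, 1}.
(c) These observations pin down the coefficients.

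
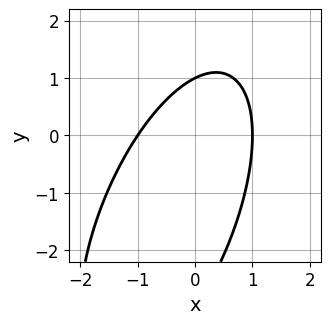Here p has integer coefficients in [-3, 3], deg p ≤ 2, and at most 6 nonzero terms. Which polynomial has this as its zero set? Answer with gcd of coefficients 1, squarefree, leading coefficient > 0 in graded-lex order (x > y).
First, deg p = 2. No degree-1 curve has this shape.
Next, from the visible intercepts: among the integer gridlines, it crosses the x-axis at x ∈ {-1, 1}; one y-axis crossing is at y = 1.
Finally, putting this together gives p.

3*x^2 - 2*x*y + y^2 + 2*y - 3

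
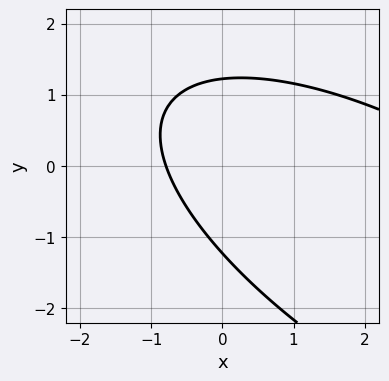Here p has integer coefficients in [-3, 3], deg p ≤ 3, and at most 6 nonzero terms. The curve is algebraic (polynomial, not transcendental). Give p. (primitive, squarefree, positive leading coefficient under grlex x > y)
Degree: the shape is more complex than any degree-1 curve, so deg p = 2.
The integer polynomial consistent with all of this is the stated p.

x^2 + 2*x*y + 2*y^2 - 3*x - 3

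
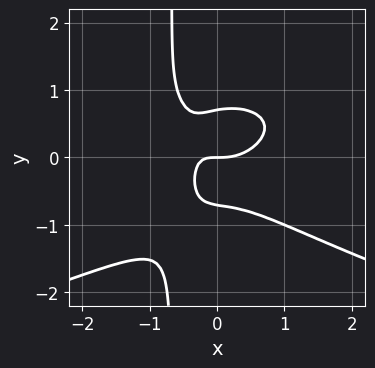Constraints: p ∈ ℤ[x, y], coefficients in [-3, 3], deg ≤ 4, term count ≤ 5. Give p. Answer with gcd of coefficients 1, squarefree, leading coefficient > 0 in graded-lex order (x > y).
3*x*y^3 + 2*x^3 + 2*y^3 - 2*x*y - y

Degree: a generic line meets the curve in up to 4 points, so deg p = 4.
From the visible intercepts: one y-axis crossing is at y = 0; one x-axis crossing is at x = 0.
Together with the visible shape, these determine p as stated.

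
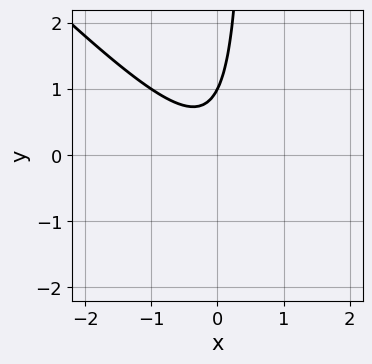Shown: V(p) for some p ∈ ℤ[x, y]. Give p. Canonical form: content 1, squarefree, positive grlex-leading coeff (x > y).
2*x^2 + 2*x*y - y + 1

Degree: no degree-1 curve has this shape, so deg p = 2.
From the visible intercepts: the curve avoids every integer x-axis point in the box; it crosses the y-axis at the gridline y = 1.
These observations pin down the coefficients.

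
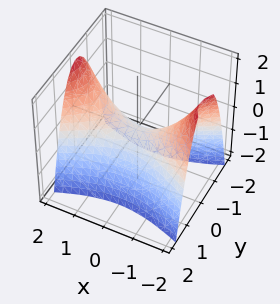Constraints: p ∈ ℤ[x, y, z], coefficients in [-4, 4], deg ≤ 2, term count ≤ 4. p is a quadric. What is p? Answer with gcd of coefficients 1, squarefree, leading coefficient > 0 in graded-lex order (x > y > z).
1. Degree: a saddle surface; a quadric, so deg p = 2.
2. Symmetries: it's symmetric under x → −x, forcing even powers of x; it's symmetric under y → −y, forcing even powers of y.
3. Against the integer gridlines: it meets the z-axis at z = 0 (among the integer gridlines); it crosses the x-axis at the gridline x = 0.
4. Matching integer coefficients to the picture gives p.

x^2 - 3*y^2 - 2*z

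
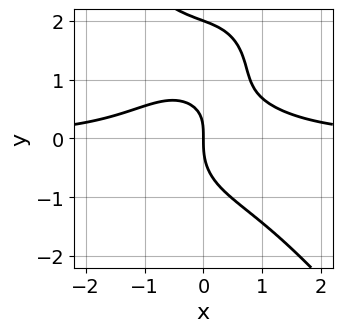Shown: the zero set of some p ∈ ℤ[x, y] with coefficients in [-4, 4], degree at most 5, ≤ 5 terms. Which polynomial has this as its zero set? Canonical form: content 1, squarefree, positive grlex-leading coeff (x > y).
2*x^3*y + y^4 - 2*y^3 + 3*x*y - 3*x

(a) deg p = 4.
(b) Checking where it meets the axes: among the integer gridlines, it crosses the y-axis at y ∈ {0, 2}; one x-axis crossing is at x = 0.
(c) Fitting integer coefficients to these (and the overall shape) gives p.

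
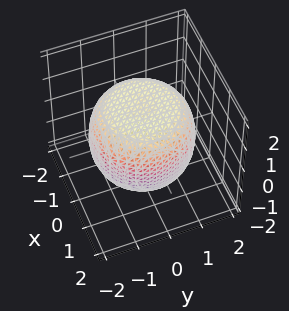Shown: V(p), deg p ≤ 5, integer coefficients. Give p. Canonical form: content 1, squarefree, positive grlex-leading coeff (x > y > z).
x^4 + 2*x^2*y^2 + y^4 - x^2 - y^2 + 2*z^2 - 3

The degree is 4 — the shape is more complex than any degree-3 surface.
By symmetry, the surface is invariant under rotation about z: p = q(x² + y², z).
Reading off the gridlines: a circular section at z = 0 has radius between 1 and 2.
The integer polynomial consistent with all of this is the stated p.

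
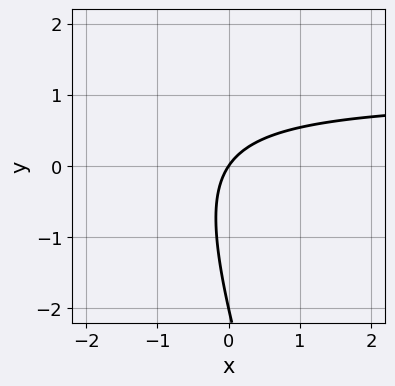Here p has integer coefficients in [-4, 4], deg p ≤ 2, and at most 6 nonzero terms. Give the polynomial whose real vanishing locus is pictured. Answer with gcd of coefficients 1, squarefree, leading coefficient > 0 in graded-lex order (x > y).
3*x*y + y^2 - 3*x + 2*y

Degree: no degree-1 curve has this shape, so deg p = 2.
Reading off the gridlines: it crosses the x-axis at the gridline x = 0; the y-axis gridline crossings are at y ∈ {-2, 0}.
Putting this together gives p.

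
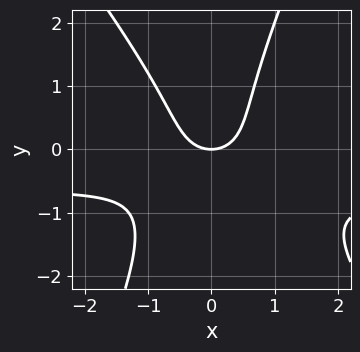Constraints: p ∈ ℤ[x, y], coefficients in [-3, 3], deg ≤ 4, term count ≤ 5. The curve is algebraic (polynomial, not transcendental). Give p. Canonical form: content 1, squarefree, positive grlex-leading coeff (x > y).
(a) The degree is 3 — a generic line meets the curve in up to 3 points.
(b) Reading off the gridlines: it crosses the x-axis at the gridline x = 0; it meets the y-axis at y = 0 (among the integer gridlines).
(c) The integer polynomial consistent with all of this is the stated p.

3*x^2*y + x*y^2 - y^3 + 2*x^2 - 2*y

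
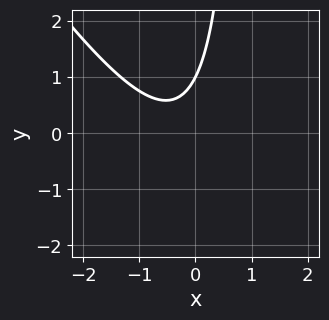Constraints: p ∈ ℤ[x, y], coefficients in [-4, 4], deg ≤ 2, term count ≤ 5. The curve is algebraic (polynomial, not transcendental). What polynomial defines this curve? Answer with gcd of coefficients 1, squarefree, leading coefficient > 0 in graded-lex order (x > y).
First, the degree is 2 — a generic line meets the curve in up to 2 points.
Next, observable constraints: it crosses the y-axis at the gridline y = 1; no x-intercept at any integer in the box.
Finally, solving for integer coefficients yields p as stated.

3*x^2 + 2*x*y + 2*x - 2*y + 2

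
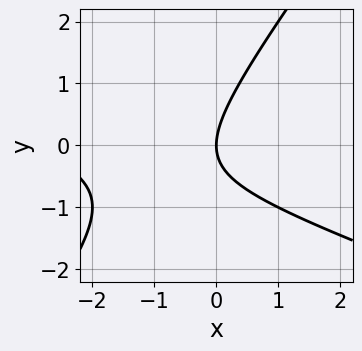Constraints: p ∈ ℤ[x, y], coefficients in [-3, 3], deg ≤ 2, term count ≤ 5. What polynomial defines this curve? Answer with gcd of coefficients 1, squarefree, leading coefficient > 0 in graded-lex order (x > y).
1. The degree is 2 — a generic line meets the curve in up to 2 points.
2. Observable constraints: it meets the x-axis at x = 0 (among the integer gridlines); one y-axis crossing is at y = 0.
3. These observations pin down the coefficients.

x^2 + 2*x*y - 2*y^2 + 3*x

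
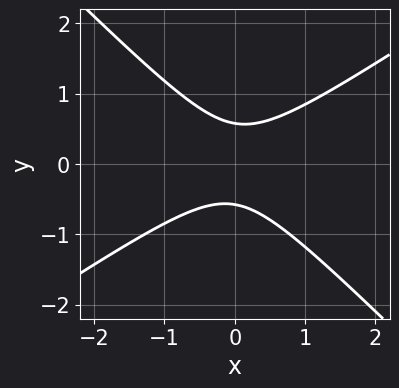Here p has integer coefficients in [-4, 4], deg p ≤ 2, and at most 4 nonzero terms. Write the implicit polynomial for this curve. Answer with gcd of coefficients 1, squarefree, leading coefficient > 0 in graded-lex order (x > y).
(a) The degree is 2 — a generic line meets the curve in up to 2 points.
(b) Against the integer gridlines: the curve avoids every integer x-axis point in the box.
(c) Solving for integer coefficients yields p as stated.

2*x^2 - x*y - 3*y^2 + 1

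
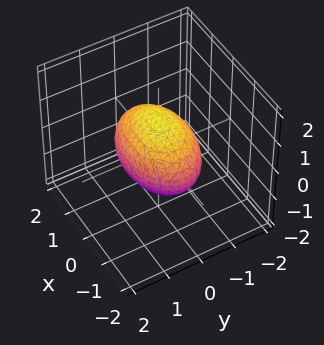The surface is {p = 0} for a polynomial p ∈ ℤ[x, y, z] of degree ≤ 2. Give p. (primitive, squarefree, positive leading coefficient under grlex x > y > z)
x^2 + 2*y^2 + 2*z^2 - 2

First, the degree is 2 — a closed, bounded, convex surface; a quadric.
Next, symmetries: it's symmetric under z → −z, forcing even powers of z; the x ↦ −x reflection is a symmetry, so x appears only in even powers; the y ↦ −y reflection is a symmetry, so y appears only in even powers.
Then, checking where it meets the axes: the y-axis gridline crossings are at y ∈ {-1, 1}; the z-axis gridline crossings are at z ∈ {-1, 1}.
Finally, together with the visible shape, these determine p as stated.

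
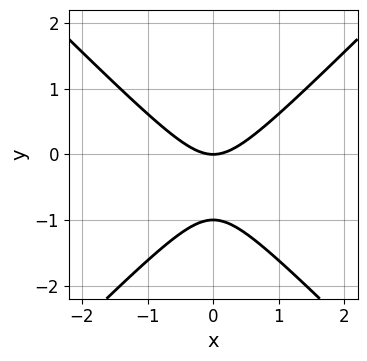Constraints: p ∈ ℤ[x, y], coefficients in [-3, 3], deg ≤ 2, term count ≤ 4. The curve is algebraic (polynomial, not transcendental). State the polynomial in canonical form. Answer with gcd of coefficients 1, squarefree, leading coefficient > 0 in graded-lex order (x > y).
deg p = 2.
Symmetries: the x ↦ −x reflection is a symmetry, so x appears only in even powers.
Observable constraints: it meets the x-axis at x = 0 (among the integer gridlines); the y-axis gridline crossings are at y ∈ {-1, 0}.
Matching integer coefficients to the picture gives p.

x^2 - y^2 - y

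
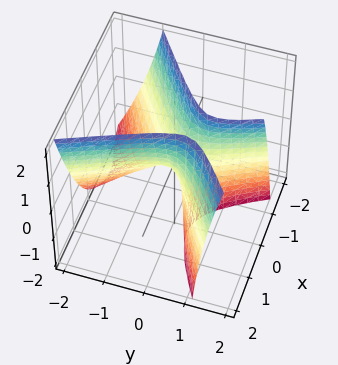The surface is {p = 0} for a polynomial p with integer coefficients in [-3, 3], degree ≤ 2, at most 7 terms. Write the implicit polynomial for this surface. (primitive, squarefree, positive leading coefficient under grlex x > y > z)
(a) Degree: a generic line meets the surface in up to 2 points, so deg p = 2.
(b) Observable constraints: it meets the y-axis at y = 0 (among the integer gridlines); one z-axis crossing is at z = 0.
(c) Fitting integer coefficients to these (and the overall shape) gives p.

3*x^2 - 3*x*y - 2*y^2 + 2*y*z - z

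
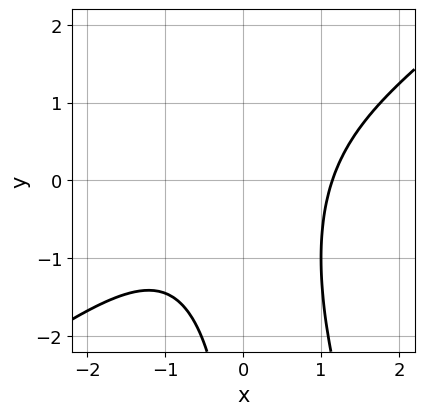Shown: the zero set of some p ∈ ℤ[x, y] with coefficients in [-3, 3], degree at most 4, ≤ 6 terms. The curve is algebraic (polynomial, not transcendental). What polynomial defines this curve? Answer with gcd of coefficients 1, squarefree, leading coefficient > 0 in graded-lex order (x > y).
(a) Degree: the shape is more complex than any degree-2 curve, so deg p = 3.
(b) Against the integer gridlines: no y-intercept at any integer in the box.
(c) Fitting integer coefficients to these (and the overall shape) gives p.

2*x^3 - 2*x^2*y - x*y^2 - 3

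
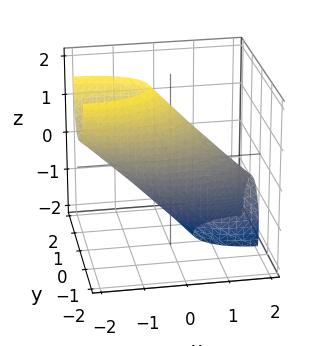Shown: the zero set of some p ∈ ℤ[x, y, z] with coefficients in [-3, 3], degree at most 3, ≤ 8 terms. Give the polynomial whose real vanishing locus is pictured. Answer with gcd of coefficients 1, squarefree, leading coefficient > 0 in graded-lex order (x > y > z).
x^2 + 2*x*z + 3*y^2 + y*z + z^2 - 2

The degree is 2 — the shape is more complex than any degree-1 surface.
Solving for integer coefficients yields p as stated.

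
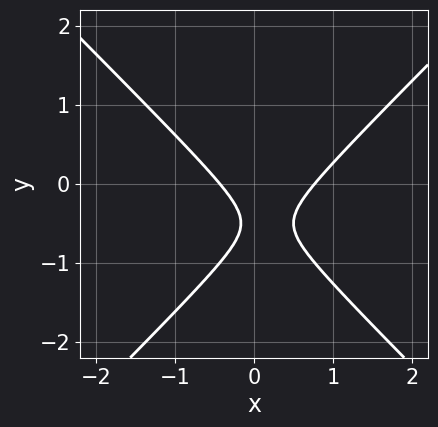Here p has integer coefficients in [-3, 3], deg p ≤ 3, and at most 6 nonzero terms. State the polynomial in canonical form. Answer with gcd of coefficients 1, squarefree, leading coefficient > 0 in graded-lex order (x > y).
3*x^2 - 3*y^2 - x - 3*y - 1

First, deg p = 2. The shape is more complex than any degree-1 curve.
Then, from the axis intercepts and sections: no y-intercept at any integer in the box.
Finally, matching integer coefficients to the picture gives p.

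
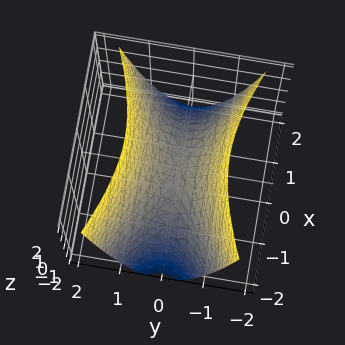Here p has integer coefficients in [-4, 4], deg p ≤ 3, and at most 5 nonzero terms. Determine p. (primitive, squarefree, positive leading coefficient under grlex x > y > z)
First, deg p = 2.
Then, symmetries: the y ↦ −y reflection is a symmetry, so y appears only in even powers; it's symmetric under x → −x, forcing even powers of x.
Next, from the visible intercepts: one z-axis crossing is at z = 0; one x-axis crossing is at x = 0; it meets the y-axis at y = 0 (among the integer gridlines).
Finally, together with the visible shape, these determine p as stated.

x^2 - 3*y^2 + 2*z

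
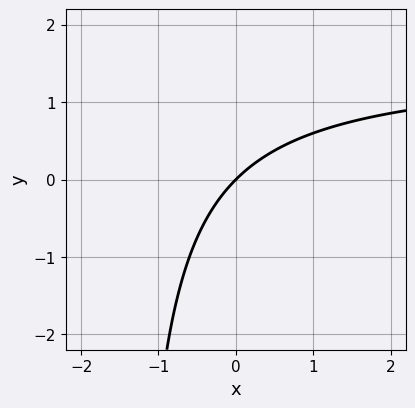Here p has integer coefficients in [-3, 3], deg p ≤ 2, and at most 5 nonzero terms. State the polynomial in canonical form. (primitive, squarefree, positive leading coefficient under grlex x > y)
2*x*y - 3*x + 3*y

The degree is 2 — no degree-1 curve has this shape.
Observable constraints: one y-axis crossing is at y = 0; it meets the x-axis at x = 0 (among the integer gridlines).
The integer polynomial consistent with all of this is the stated p.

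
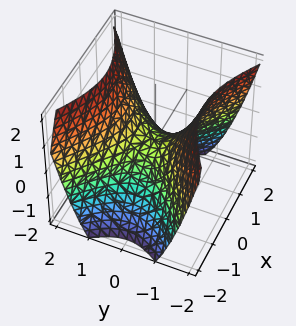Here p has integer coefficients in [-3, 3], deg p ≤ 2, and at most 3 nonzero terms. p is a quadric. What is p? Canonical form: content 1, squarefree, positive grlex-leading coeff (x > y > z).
2*x^2 - 3*y^2 + 3*z

1. deg p = 2. A saddle surface; a quadric.
2. Symmetries: the y ↦ −y reflection is a symmetry, so y appears only in even powers; mirror symmetry x ↦ −x ⇒ only even powers of x.
3. From the axis intercepts and sections: it meets the z-axis at z = 0 (among the integer gridlines); it meets the x-axis at x = 0 (among the integer gridlines); it meets the y-axis at y = 0 (among the integer gridlines).
4. Fitting integer coefficients to these (and the overall shape) gives p.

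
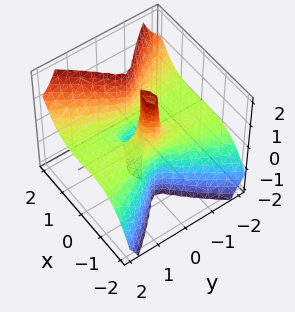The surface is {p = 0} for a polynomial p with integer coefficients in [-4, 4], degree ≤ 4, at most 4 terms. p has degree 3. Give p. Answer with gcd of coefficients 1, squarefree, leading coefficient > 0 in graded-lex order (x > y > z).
2*x^3 - 3*y^2*z - x

First, degree: no degree-2 surface has this shape, so deg p = 3.
Then, reading off the gridlines: every point of the z-axis in the box is on the surface; it meets the x-axis at x = 0 (among the integer gridlines); the visible y-axis segment lies entirely on the surface.
Finally, putting this together gives p.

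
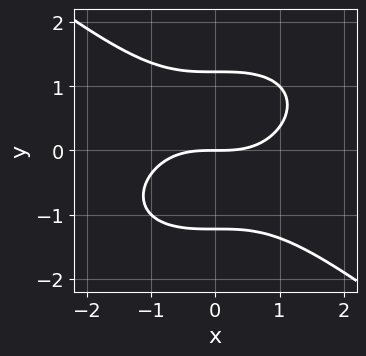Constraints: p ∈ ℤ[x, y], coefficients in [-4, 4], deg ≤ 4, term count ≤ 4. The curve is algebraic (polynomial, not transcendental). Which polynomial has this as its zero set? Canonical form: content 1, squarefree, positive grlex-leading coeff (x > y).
x^3 + 2*y^3 - 3*y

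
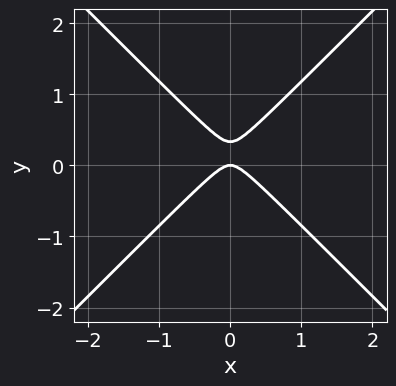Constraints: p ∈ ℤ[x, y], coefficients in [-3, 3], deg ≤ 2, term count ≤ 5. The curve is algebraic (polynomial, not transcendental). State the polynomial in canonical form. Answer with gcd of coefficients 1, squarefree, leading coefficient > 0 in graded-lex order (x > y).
Degree: no degree-1 curve has this shape, so deg p = 2.
Symmetries: the x ↦ −x reflection is a symmetry, so x appears only in even powers.
Checking where it meets the axes: it crosses the y-axis at the gridline y = 0; one x-axis crossing is at x = 0.
Assembling these constraints gives the stated polynomial.

3*x^2 - 3*y^2 + y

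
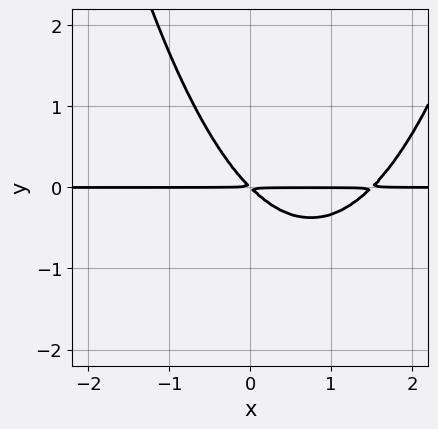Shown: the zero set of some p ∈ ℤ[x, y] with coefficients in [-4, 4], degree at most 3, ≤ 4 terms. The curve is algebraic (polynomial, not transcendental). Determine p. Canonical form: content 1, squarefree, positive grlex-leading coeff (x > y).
2*x^2*y - 3*x*y - 3*y^2

First, degree: a generic line meets the curve in up to 3 points, so deg p = 3.
Next, checking where it meets the axes: the visible x-axis segment lies entirely on the curve.
Finally, matching integer coefficients to the picture gives p.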